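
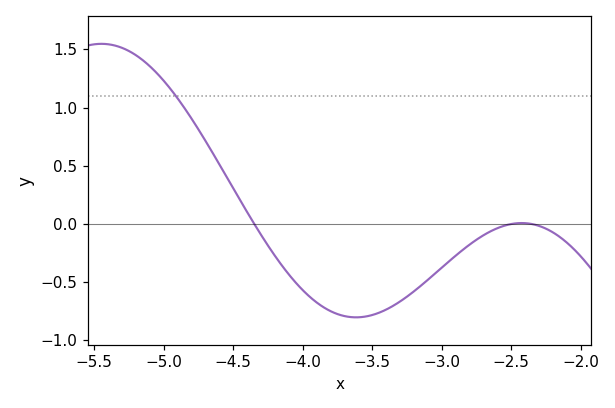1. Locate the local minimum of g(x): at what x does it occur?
-3.62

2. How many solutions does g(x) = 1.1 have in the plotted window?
1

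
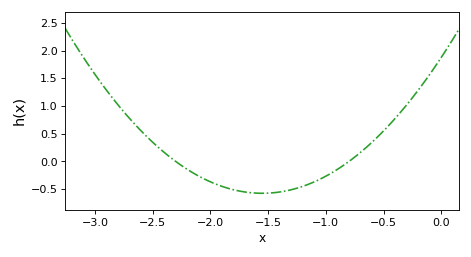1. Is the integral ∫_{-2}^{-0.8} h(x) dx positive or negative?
negative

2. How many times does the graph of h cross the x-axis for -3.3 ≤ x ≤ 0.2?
2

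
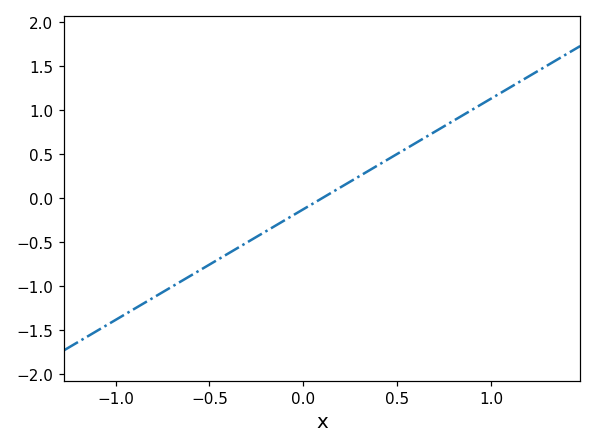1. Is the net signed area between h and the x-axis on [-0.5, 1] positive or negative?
positive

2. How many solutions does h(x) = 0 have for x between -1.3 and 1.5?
1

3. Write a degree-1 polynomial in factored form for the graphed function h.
y = 1.26(x - 0.1)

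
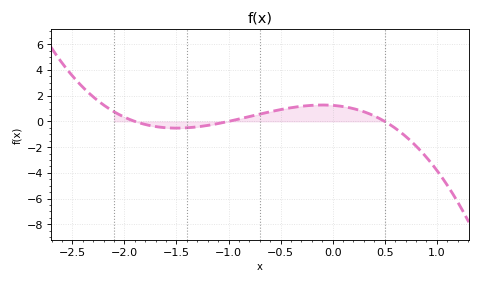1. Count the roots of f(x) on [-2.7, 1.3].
3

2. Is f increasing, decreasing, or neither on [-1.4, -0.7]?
increasing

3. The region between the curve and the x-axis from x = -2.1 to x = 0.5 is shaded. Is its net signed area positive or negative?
positive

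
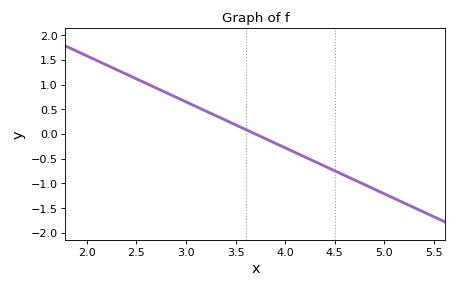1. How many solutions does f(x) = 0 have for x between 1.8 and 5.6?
1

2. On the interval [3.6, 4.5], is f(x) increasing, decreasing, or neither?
decreasing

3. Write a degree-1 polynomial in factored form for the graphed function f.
y = -0.93(x - 3.7)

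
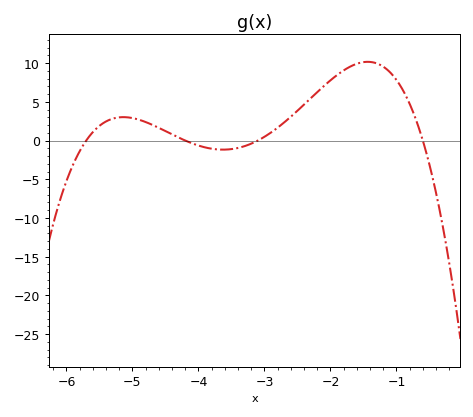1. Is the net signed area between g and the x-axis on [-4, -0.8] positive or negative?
positive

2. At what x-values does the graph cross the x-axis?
-5.7, -4.2, -3.1, -0.6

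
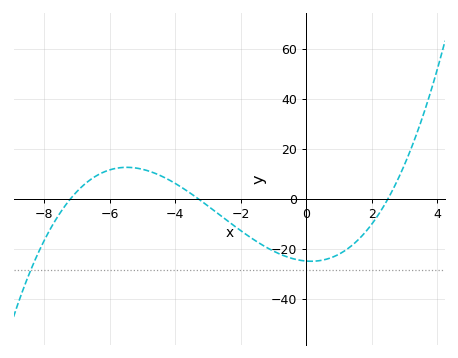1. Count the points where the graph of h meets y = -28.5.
1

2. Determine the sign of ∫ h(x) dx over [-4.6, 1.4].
negative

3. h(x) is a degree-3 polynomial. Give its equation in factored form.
y = 0.42(x + 7.2)(x + 3.3)(x - 2.5)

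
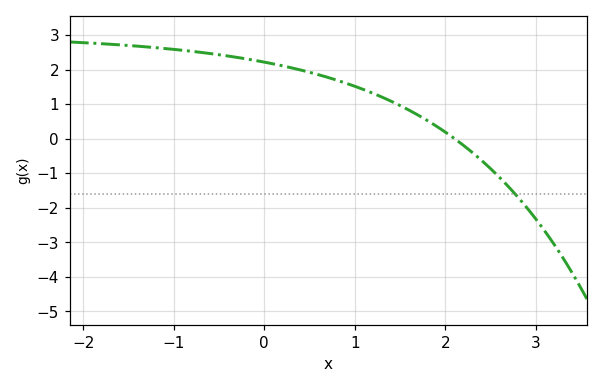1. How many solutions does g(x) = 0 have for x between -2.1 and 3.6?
1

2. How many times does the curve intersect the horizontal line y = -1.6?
1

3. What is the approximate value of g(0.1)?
2.17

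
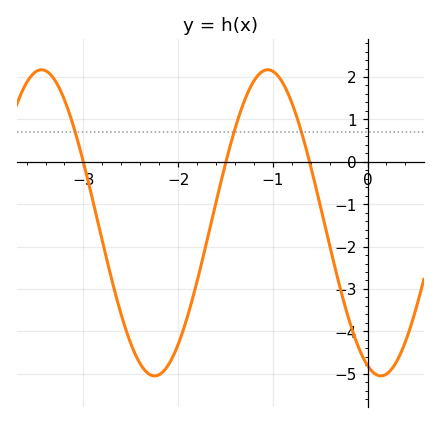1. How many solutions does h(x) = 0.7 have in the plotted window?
3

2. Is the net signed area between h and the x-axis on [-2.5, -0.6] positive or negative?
negative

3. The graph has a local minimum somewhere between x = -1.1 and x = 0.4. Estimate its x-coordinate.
0.1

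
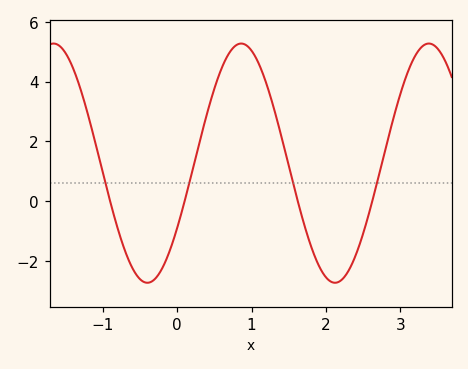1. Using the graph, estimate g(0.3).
1.97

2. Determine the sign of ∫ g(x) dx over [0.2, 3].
positive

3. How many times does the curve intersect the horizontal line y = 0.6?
4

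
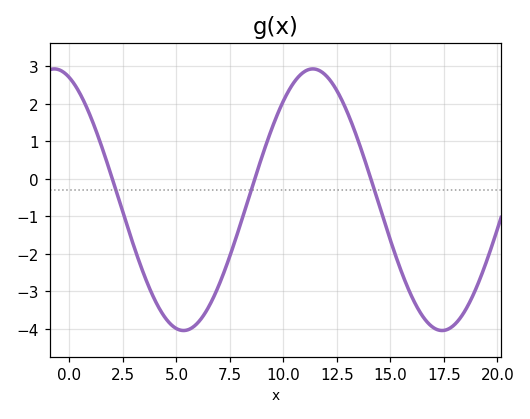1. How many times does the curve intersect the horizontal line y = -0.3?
3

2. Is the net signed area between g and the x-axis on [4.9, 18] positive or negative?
negative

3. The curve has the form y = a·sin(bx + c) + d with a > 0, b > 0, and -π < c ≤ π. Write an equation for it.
y = 3.49sin(0.52x + 1.9) - 0.56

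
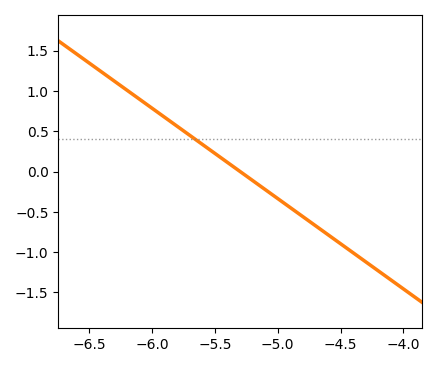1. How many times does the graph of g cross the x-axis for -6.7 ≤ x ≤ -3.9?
1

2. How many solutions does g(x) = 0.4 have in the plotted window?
1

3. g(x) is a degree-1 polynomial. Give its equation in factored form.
y = -1.12(x + 5.3)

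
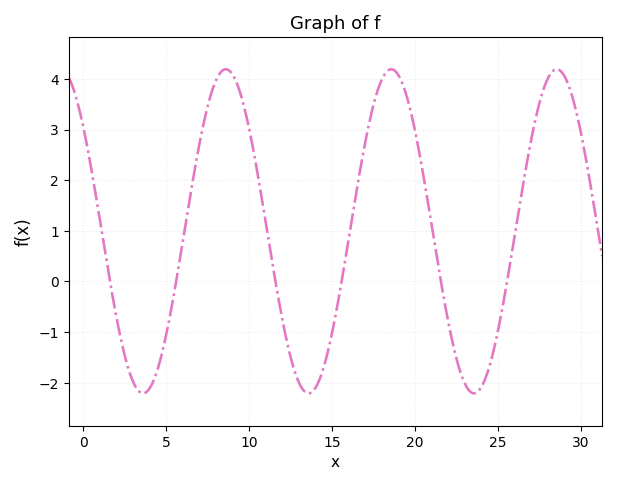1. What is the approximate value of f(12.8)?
-1.82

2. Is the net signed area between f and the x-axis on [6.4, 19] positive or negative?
positive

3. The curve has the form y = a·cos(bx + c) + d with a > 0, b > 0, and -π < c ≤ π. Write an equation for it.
y = 3.2cos(0.63x + 0.862) + 0.99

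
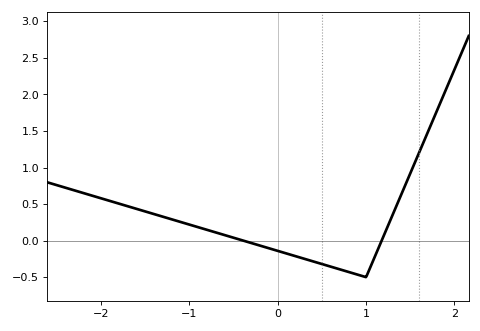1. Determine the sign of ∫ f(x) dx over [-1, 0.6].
negative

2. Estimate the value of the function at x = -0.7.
0.1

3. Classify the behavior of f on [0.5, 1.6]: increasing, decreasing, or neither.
neither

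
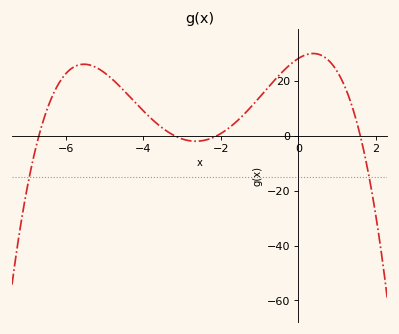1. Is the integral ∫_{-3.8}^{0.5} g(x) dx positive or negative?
positive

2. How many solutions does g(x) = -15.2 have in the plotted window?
2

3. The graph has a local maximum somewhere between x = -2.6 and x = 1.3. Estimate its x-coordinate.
0.4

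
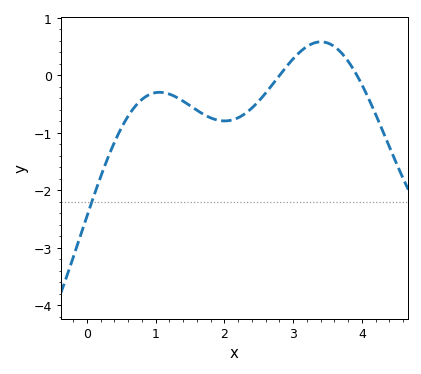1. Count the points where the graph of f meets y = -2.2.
1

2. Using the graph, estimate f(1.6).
-0.612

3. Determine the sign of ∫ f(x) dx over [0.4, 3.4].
negative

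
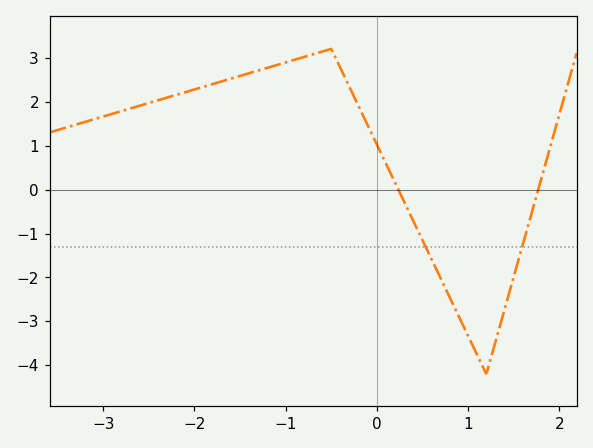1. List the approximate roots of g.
0.235, 1.77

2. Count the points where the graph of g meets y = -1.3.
2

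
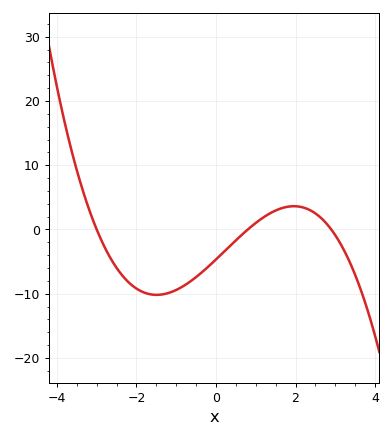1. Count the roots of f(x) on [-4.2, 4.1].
3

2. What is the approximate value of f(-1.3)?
-10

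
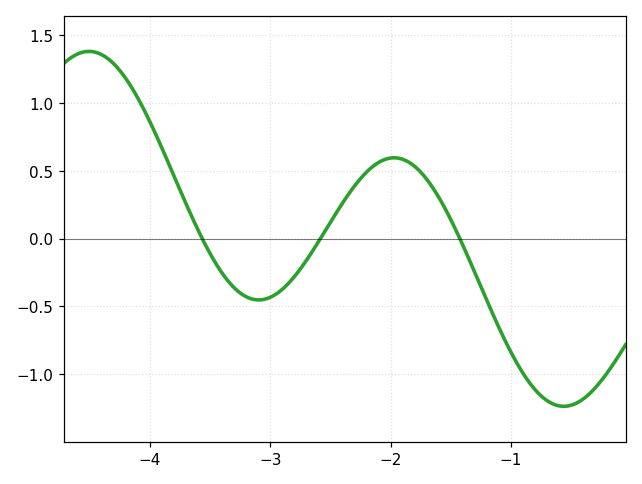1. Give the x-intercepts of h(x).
-3.56, -2.58, -1.42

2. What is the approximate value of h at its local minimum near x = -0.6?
-1.24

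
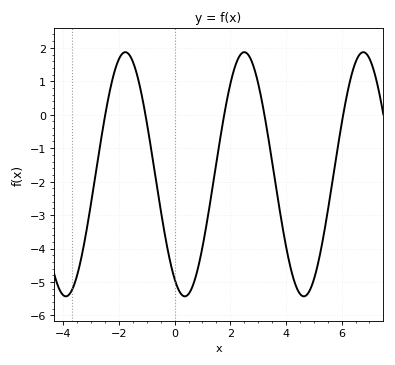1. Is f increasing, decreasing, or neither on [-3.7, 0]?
neither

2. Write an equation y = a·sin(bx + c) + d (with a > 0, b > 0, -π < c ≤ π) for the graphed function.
y = 3.65sin(1.5x - 2.1) - 1.78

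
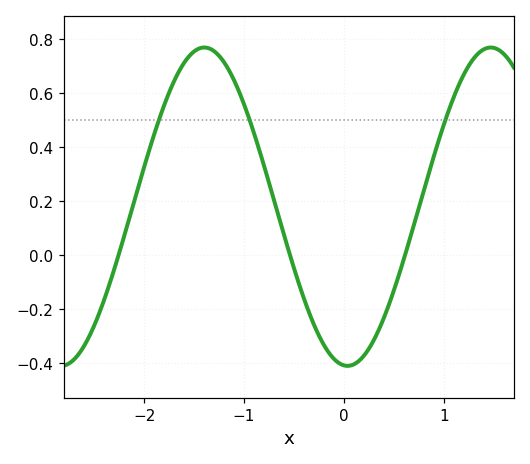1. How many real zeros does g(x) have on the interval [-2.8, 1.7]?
3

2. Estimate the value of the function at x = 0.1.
-0.404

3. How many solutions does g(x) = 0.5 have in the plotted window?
3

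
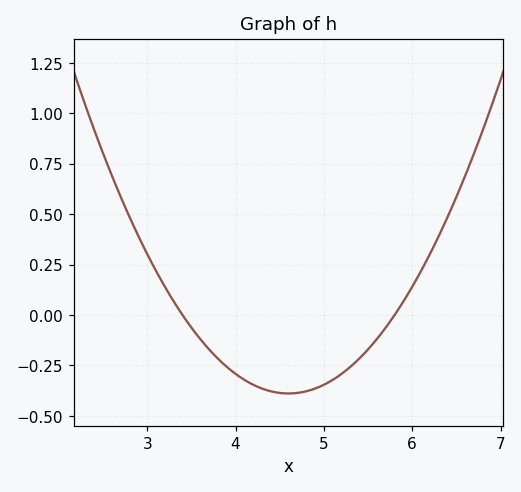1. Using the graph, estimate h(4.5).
-0.386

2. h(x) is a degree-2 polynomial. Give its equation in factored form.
y = 0.27(x - 3.4)(x - 5.8)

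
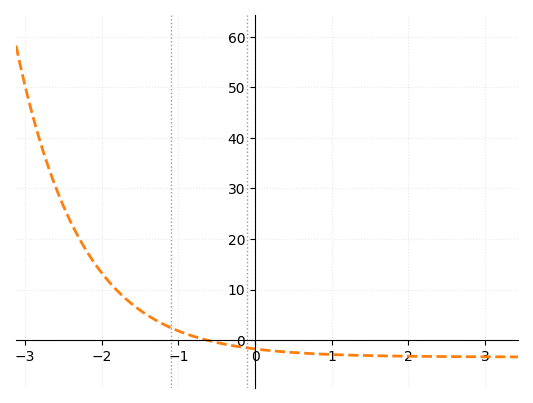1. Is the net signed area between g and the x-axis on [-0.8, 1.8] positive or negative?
negative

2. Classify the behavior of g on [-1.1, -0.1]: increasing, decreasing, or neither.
decreasing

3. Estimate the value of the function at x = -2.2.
17.6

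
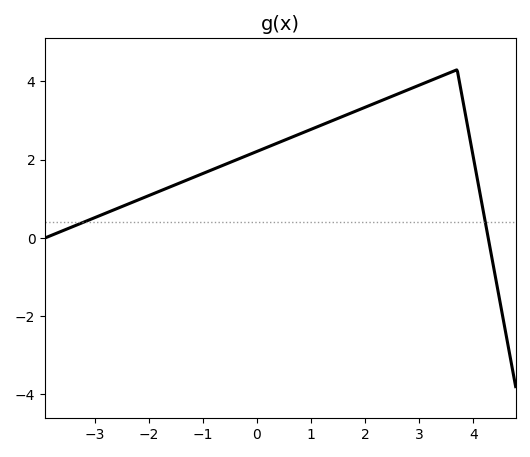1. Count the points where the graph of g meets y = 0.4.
2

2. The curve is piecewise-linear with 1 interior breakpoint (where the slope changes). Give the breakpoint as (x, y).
(3.7, 4.3)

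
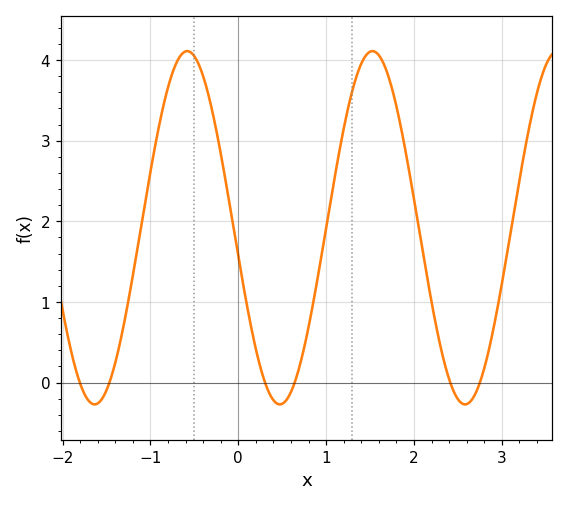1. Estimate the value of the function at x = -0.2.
2.84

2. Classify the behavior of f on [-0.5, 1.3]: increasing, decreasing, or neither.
neither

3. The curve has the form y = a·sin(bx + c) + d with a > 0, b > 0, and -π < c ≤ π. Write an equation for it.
y = 2.19sin(2.98x - 2.98) + 1.92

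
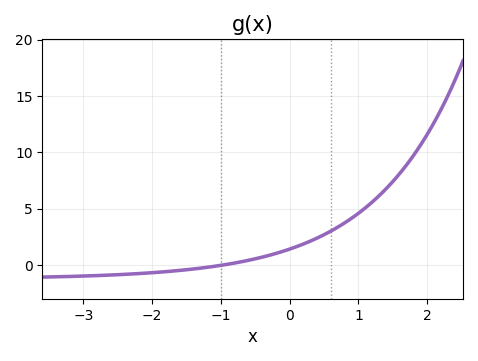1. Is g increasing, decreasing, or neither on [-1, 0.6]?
increasing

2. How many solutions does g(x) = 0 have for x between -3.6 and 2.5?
1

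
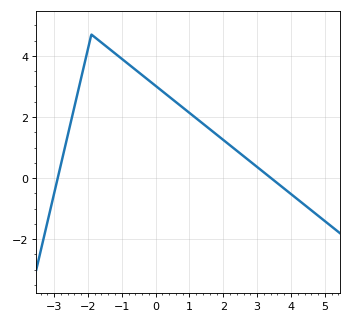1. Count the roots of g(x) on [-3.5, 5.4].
2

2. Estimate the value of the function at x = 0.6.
2.4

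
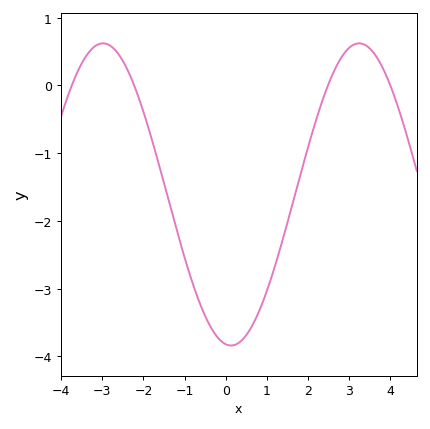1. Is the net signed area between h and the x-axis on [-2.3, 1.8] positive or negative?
negative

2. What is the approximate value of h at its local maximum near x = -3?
0.62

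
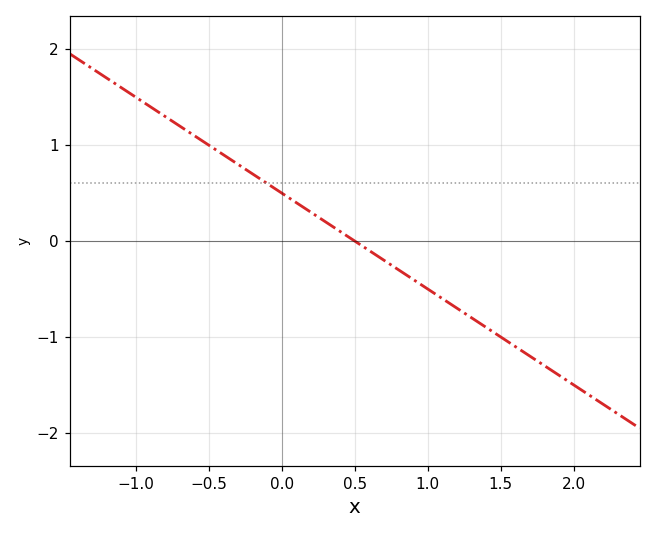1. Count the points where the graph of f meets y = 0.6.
1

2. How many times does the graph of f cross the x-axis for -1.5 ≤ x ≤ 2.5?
1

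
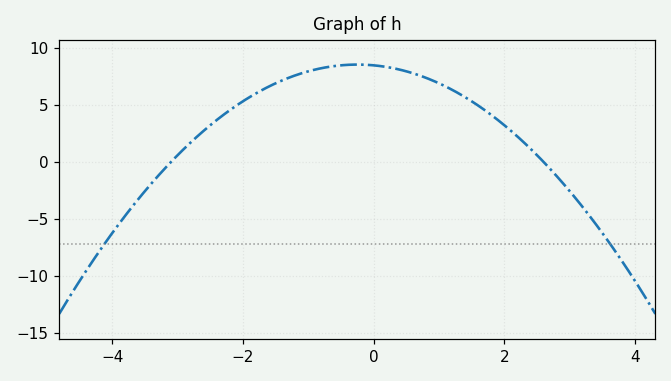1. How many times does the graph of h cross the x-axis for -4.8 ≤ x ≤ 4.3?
2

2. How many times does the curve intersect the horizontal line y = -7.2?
2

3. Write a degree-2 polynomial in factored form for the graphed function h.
y = -1.05(x + 3.1)(x - 2.6)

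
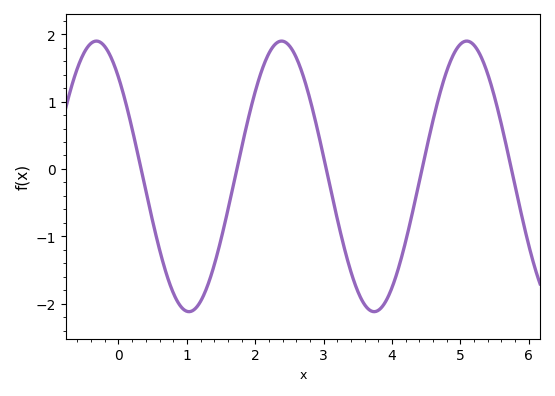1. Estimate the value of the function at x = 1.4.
-1.43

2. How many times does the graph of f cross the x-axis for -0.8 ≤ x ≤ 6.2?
5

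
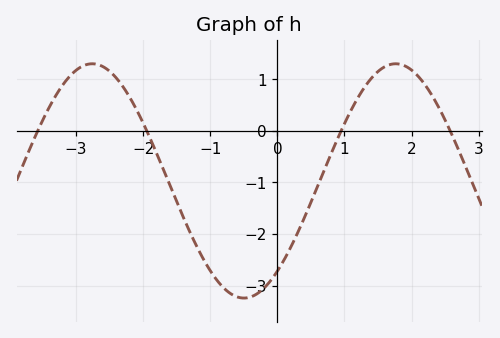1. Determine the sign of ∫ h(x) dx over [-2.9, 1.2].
negative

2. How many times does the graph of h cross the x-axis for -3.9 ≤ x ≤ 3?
4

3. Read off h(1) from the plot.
0.1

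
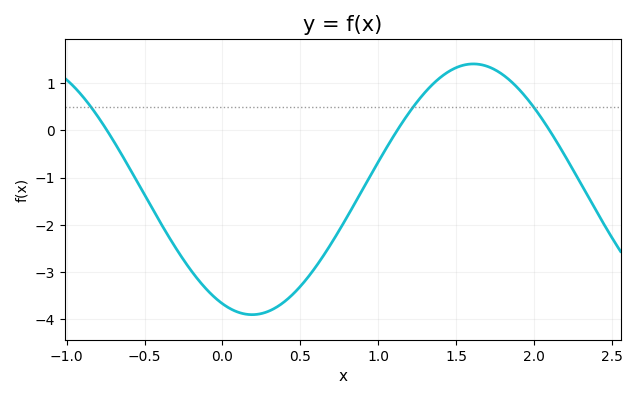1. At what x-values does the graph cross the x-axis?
-0.742, 1.12, 2.1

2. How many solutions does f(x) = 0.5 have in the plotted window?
3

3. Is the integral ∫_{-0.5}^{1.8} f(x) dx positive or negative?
negative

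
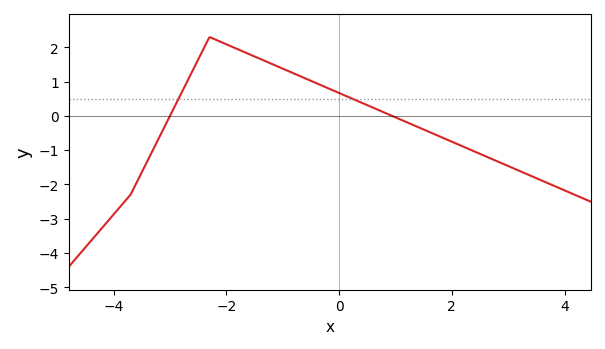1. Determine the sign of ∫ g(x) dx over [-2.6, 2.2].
positive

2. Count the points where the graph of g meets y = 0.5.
2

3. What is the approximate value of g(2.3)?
-1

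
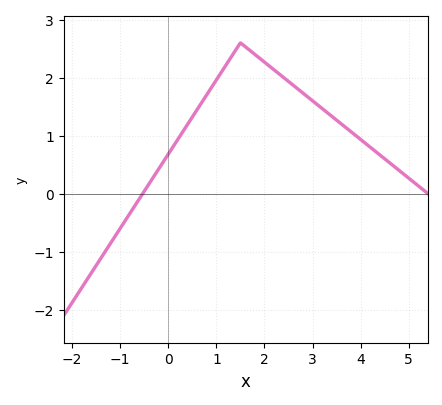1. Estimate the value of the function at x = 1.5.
2.6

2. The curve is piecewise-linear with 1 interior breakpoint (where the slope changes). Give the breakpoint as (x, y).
(1.5, 2.6)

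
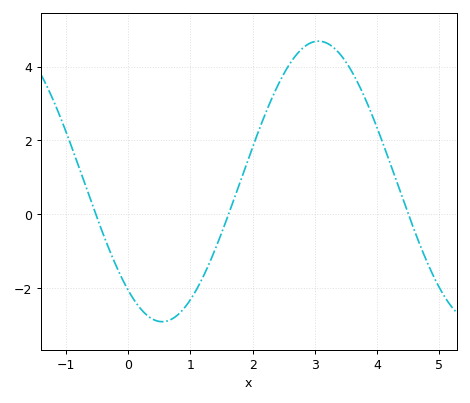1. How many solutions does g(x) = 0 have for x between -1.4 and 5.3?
3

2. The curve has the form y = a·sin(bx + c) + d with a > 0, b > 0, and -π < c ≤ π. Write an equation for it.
y = 3.8sin(1.25x - 2.25) + 0.89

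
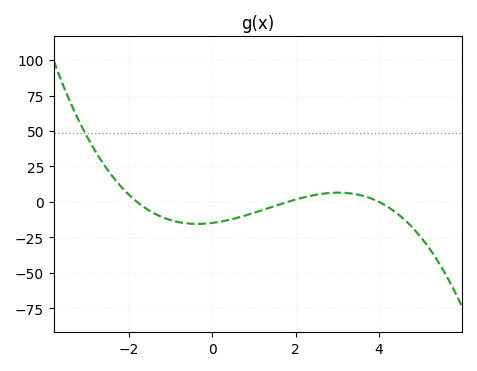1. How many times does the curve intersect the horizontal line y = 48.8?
1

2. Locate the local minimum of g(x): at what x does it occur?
-0.359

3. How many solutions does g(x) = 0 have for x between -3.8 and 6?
3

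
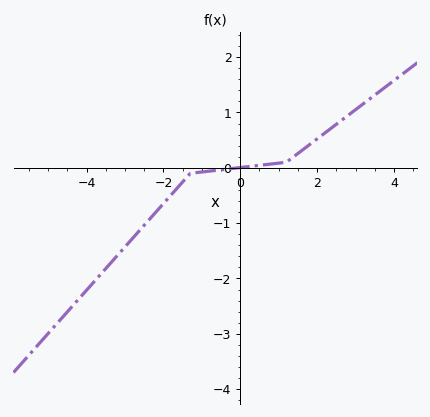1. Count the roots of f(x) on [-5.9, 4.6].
1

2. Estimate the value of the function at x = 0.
0.004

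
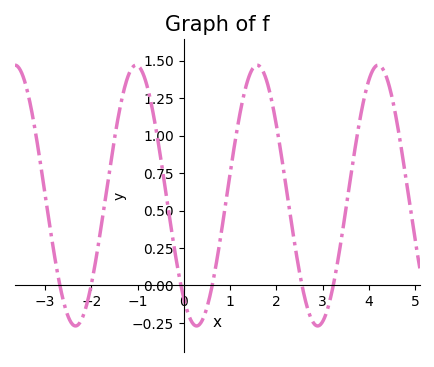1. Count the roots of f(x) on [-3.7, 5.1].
6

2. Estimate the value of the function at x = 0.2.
-0.256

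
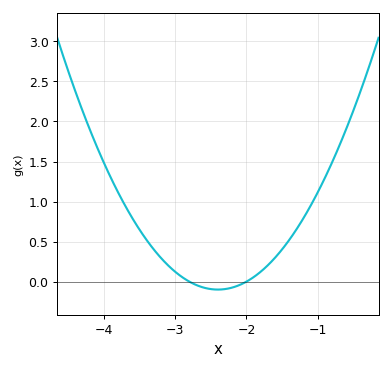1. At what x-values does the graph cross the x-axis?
-2.8, -2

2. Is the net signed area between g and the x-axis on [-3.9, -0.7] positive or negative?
positive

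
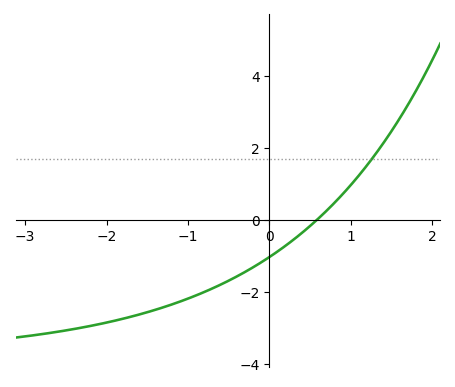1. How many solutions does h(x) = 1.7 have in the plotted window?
1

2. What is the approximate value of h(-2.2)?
-2.96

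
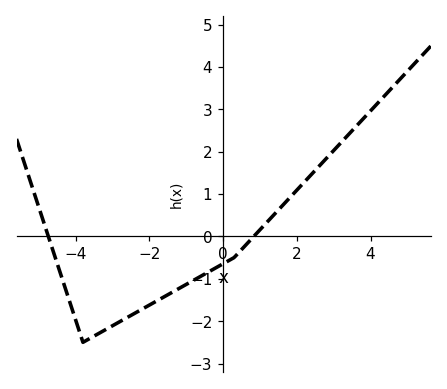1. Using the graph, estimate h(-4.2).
-1.43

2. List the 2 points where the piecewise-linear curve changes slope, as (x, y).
(-3.8, -2.5); (0.3, -0.5)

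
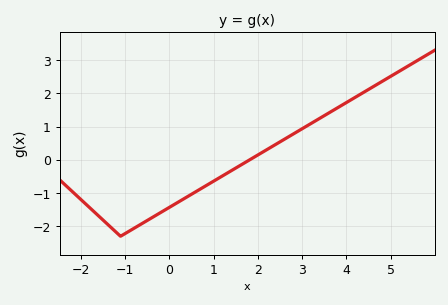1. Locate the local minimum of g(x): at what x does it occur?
-1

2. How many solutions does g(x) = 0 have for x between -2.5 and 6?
1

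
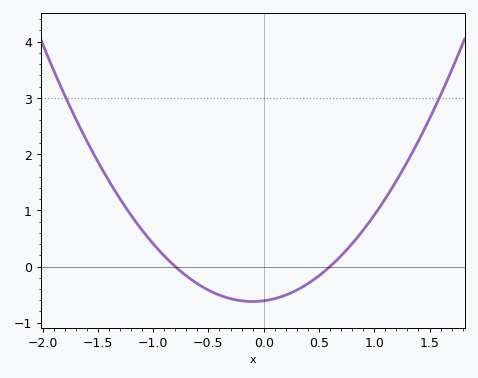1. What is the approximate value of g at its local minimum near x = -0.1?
-0.622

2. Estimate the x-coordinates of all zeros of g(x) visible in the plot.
-0.8, 0.6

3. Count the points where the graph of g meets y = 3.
2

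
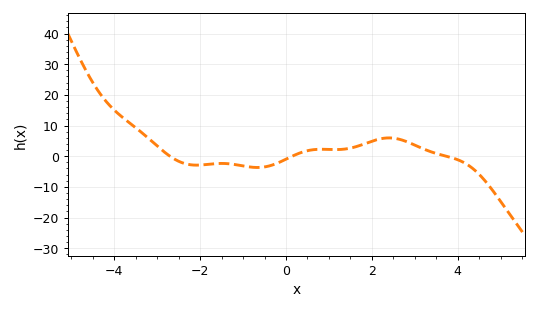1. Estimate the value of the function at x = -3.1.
5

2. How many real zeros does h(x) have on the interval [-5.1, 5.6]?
3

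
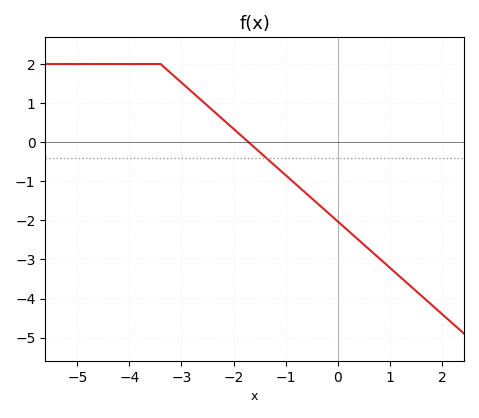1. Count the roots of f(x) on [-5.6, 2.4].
1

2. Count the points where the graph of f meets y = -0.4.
1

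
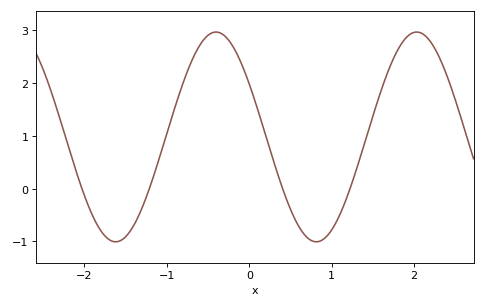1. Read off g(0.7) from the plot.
-0.9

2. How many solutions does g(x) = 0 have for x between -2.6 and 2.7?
4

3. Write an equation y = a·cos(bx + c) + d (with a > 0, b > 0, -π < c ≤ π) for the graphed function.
y = 1.99cos(2.6x + 1) + 0.98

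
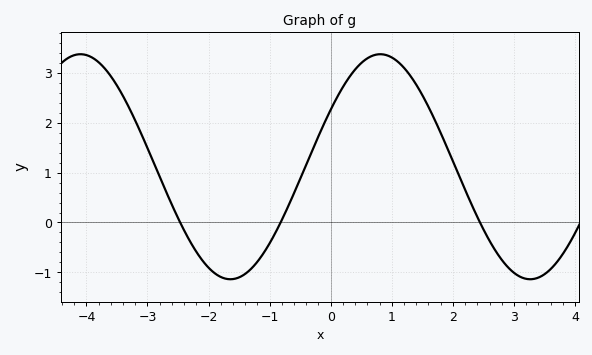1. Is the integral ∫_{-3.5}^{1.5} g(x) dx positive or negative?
positive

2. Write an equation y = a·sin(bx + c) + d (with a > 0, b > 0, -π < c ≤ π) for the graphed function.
y = 2.26sin(1.28x + 0.532) + 1.12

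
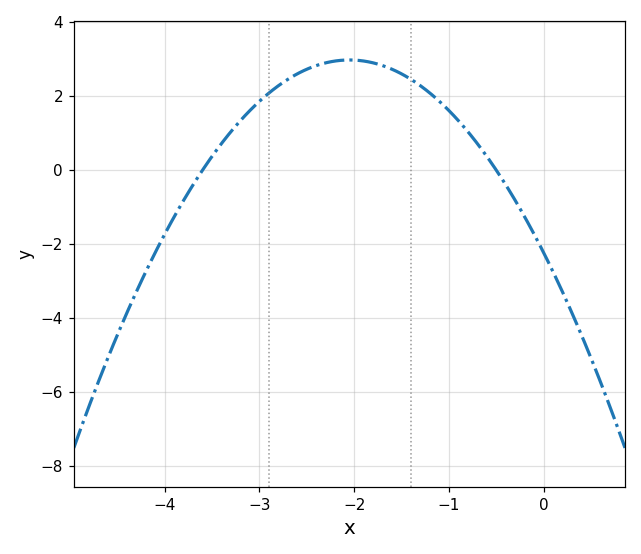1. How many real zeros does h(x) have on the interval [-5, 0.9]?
2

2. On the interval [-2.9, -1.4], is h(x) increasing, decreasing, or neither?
neither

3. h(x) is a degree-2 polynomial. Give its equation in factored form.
y = -1.24(x + 3.6)(x + 0.5)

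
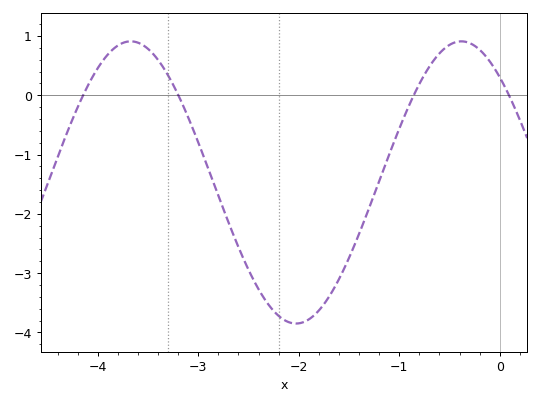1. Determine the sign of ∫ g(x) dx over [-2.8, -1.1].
negative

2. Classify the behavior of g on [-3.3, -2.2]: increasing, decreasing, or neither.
decreasing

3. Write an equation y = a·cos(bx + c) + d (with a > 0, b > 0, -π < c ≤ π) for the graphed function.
y = 2.38cos(1.91x + 0.73) - 1.47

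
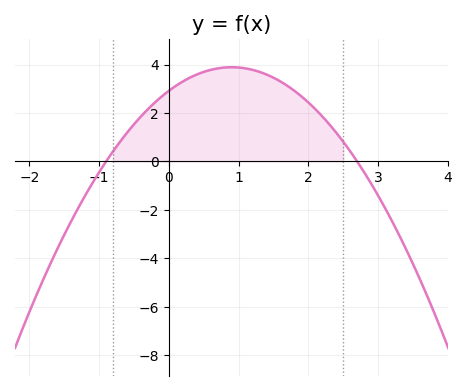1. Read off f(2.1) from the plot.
2.2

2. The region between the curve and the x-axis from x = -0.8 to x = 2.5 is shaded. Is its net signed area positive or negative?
positive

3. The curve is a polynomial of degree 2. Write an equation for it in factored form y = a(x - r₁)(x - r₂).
y = -1.2(x + 0.9)(x - 2.7)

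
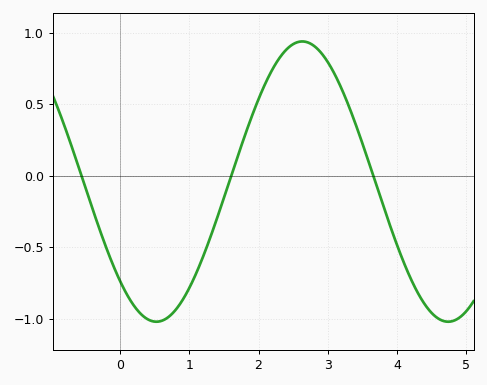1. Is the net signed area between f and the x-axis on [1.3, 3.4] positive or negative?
positive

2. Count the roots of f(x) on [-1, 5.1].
3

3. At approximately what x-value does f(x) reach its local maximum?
2.6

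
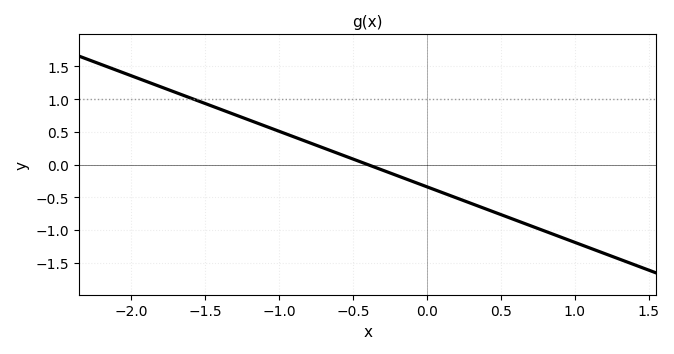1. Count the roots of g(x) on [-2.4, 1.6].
1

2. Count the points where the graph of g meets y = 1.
1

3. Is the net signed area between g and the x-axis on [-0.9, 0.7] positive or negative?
negative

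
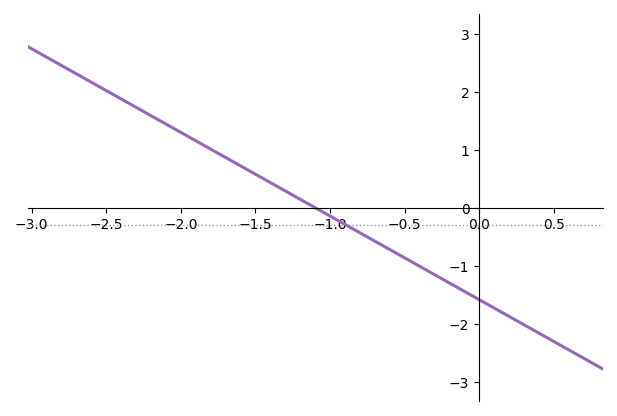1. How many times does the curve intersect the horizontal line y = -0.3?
1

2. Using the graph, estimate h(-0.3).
-1.15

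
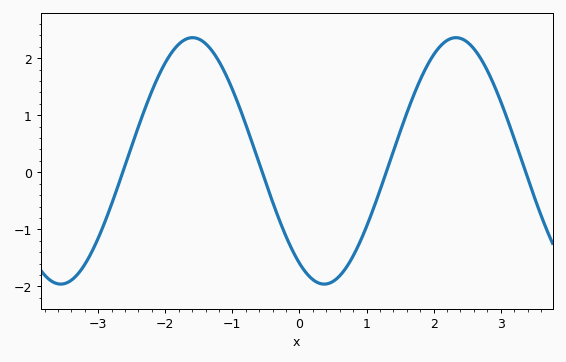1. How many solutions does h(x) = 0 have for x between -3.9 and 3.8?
4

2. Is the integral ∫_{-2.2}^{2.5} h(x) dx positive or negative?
positive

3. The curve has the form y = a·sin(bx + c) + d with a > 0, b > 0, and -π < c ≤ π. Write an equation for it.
y = 2.16sin(1.6x - 2.2) + 0.2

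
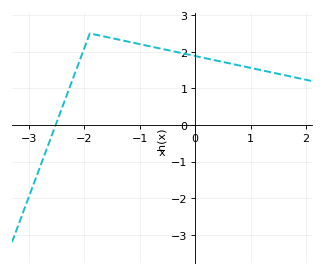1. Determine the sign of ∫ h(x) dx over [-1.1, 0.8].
positive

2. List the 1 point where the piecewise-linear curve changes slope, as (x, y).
(-1.9, 2.5)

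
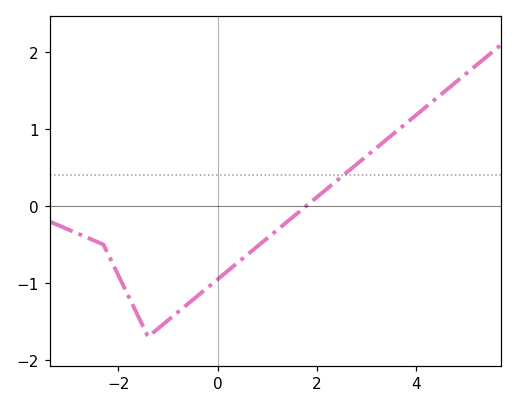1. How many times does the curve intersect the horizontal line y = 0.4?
1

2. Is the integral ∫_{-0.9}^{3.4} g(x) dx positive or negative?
negative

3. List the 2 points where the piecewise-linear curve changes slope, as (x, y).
(-2.3, -0.5); (-1.4, -1.7)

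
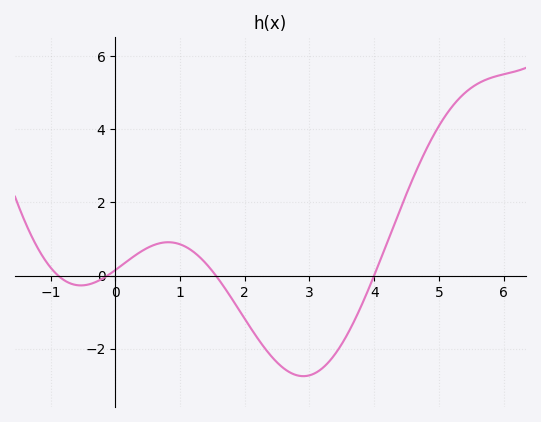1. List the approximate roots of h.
-0.883, -0.12, 1.55, 4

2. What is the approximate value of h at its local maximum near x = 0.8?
0.912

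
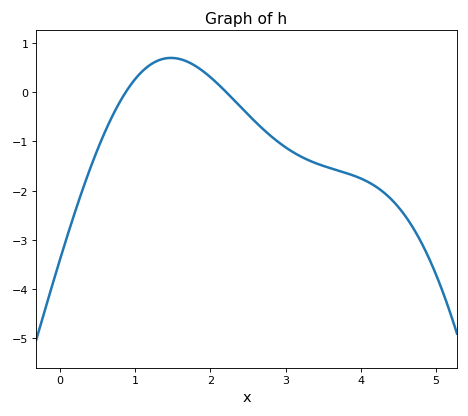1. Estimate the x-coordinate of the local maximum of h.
1.5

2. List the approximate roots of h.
0.9, 2.2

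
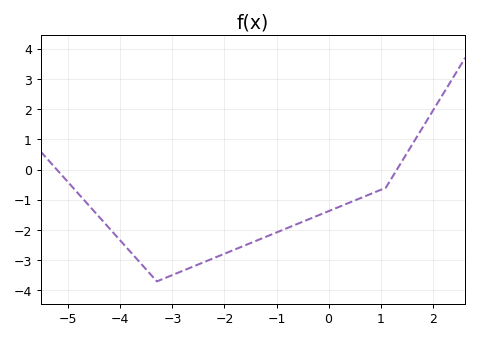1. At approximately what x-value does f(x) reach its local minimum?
-3.3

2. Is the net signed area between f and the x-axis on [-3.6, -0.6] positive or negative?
negative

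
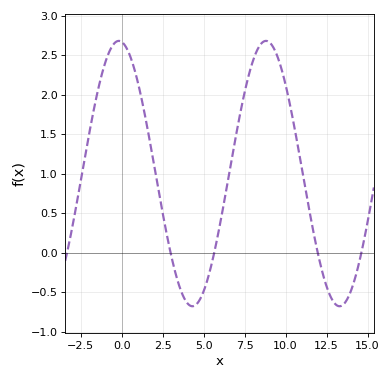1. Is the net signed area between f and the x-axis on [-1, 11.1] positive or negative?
positive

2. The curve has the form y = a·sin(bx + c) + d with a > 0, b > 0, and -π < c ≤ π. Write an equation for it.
y = 1.68sin(0.7x + 1.7) + 1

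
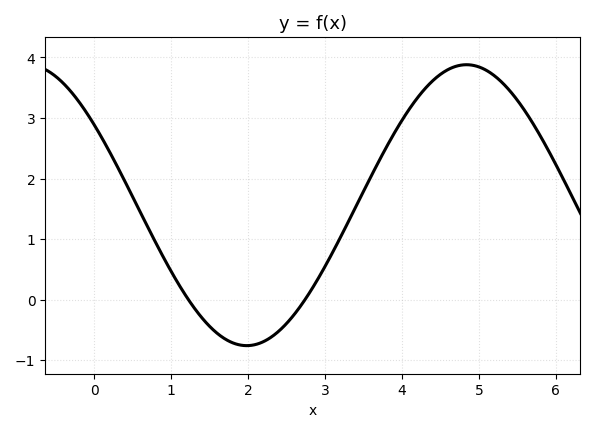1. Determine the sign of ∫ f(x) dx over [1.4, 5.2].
positive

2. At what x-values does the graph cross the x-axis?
1.22, 2.74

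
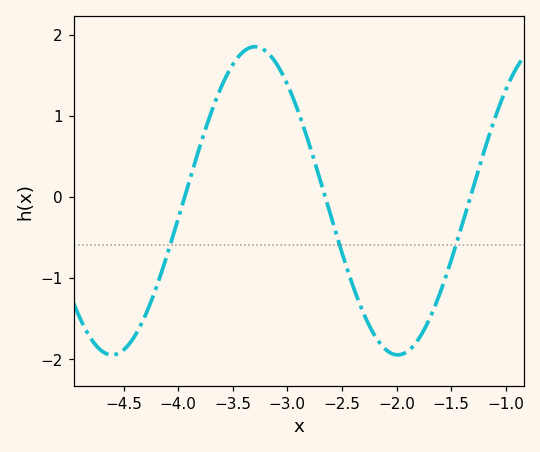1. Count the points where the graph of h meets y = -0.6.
3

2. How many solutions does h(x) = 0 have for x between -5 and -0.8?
3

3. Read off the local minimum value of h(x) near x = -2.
-1.9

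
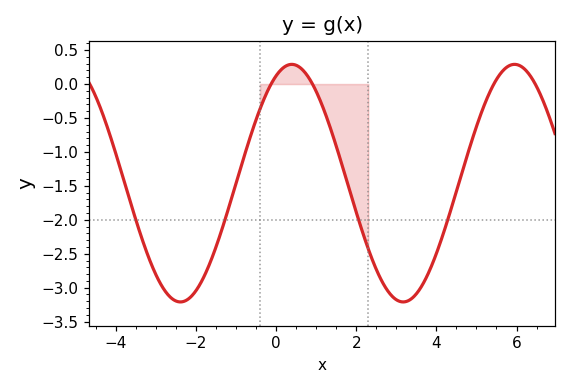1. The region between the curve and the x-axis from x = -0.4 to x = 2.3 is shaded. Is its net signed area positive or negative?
negative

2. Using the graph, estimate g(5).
-0.627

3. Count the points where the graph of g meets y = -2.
4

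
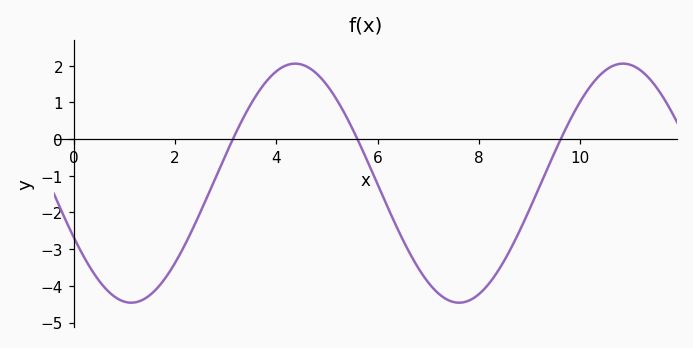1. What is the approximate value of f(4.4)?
2.06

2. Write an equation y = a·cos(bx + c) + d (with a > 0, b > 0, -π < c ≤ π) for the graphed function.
y = 3.26cos(0.97x + 2.04) - 1.2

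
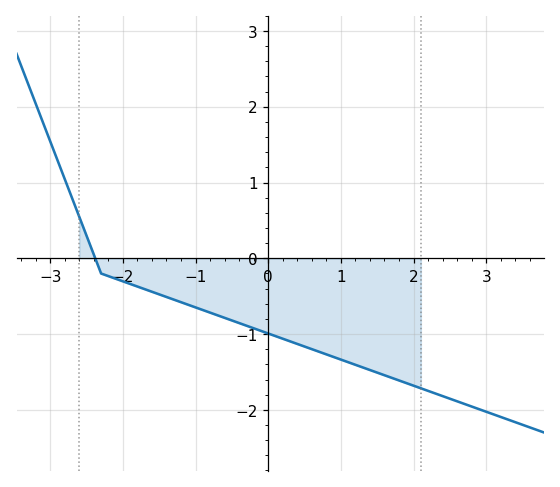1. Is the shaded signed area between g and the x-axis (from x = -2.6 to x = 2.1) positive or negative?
negative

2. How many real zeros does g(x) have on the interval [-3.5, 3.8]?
1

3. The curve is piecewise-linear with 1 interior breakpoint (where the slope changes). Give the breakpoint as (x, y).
(-2.3, -0.2)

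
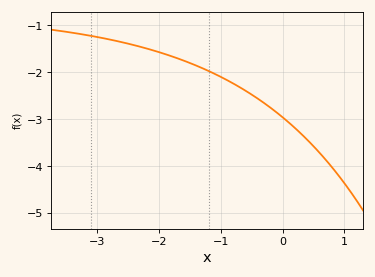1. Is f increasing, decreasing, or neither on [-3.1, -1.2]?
decreasing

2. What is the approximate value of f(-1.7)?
-1.71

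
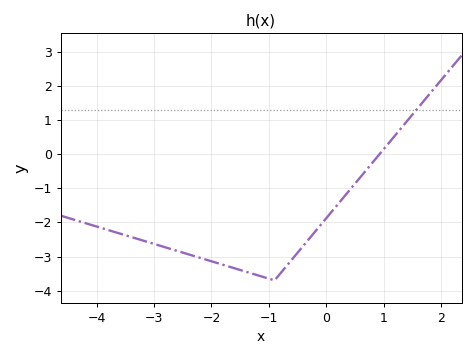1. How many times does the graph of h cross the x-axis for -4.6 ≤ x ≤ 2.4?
1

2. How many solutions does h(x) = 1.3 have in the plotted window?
1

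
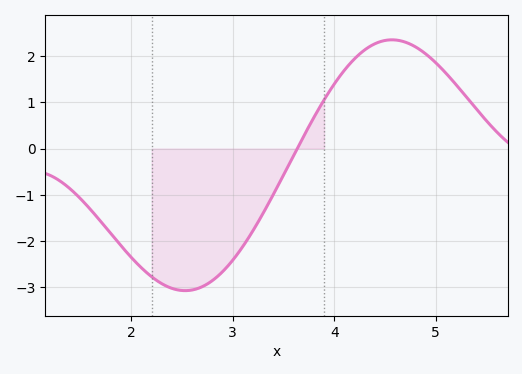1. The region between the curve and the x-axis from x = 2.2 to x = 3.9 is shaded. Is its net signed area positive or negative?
negative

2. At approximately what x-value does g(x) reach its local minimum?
2.5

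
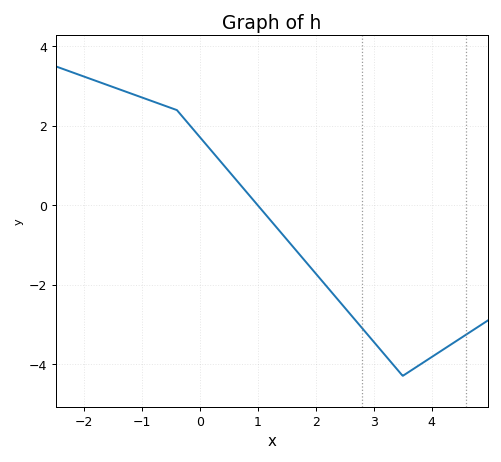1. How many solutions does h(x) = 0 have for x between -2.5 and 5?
1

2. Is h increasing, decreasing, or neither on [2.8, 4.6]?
neither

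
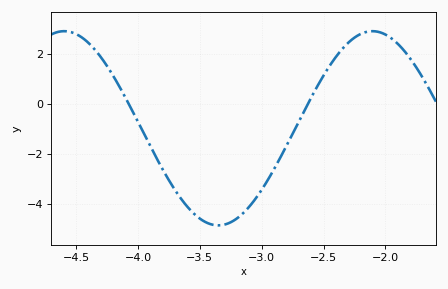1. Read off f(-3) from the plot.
-3.4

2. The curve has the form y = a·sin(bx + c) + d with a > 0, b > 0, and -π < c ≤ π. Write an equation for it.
y = 3.89sin(2.5x + 0.59) - 0.97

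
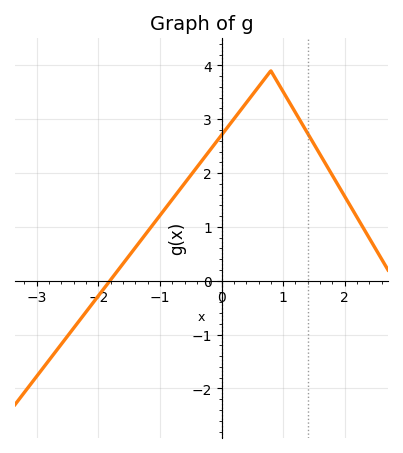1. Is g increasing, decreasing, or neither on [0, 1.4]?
neither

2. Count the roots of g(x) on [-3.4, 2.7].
1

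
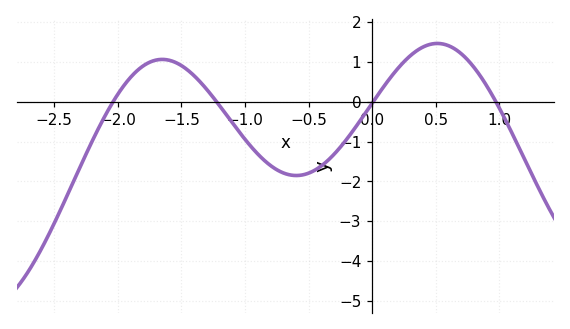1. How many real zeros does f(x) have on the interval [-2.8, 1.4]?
4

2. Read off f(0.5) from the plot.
1.5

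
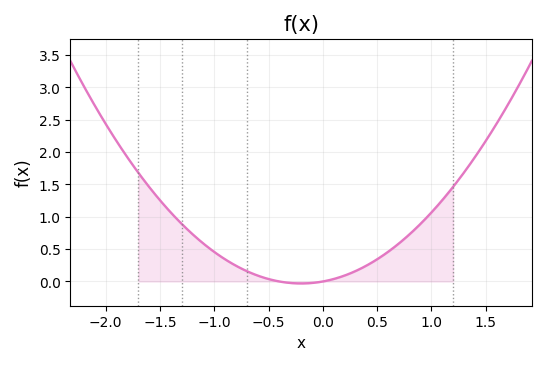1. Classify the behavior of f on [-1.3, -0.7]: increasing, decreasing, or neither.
decreasing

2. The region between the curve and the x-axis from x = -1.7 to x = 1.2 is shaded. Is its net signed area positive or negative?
positive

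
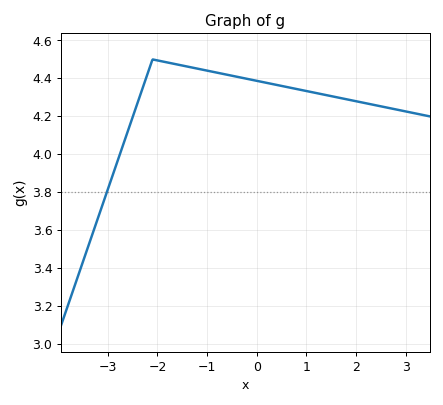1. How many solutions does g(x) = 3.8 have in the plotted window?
1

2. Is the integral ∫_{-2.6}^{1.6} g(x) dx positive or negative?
positive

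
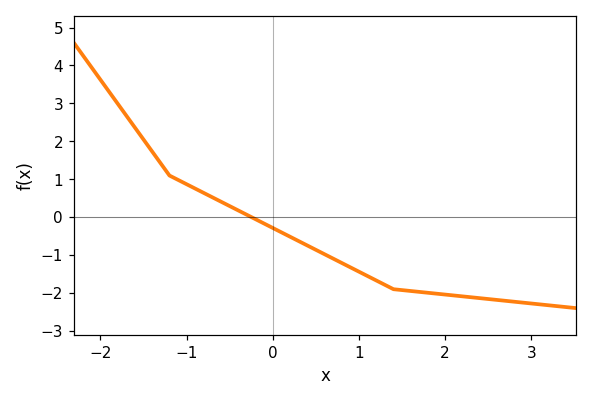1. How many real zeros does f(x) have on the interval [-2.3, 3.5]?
1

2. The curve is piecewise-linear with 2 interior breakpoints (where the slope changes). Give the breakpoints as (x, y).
(-1.2, 1.1); (1.4, -1.9)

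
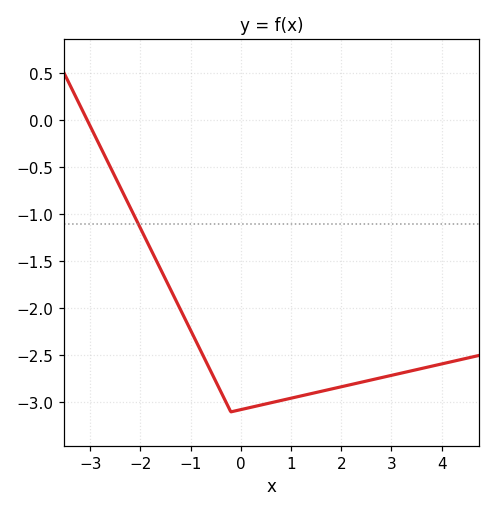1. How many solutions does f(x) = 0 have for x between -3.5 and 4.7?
1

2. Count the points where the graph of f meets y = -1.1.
1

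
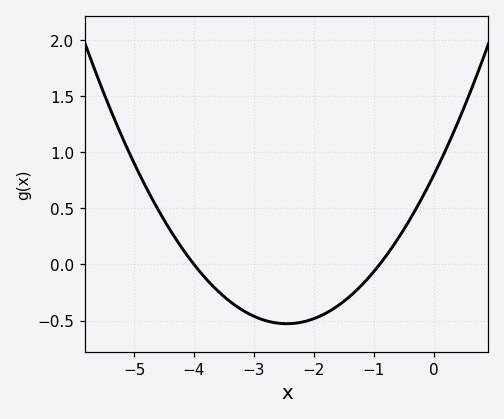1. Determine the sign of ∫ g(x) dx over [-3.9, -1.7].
negative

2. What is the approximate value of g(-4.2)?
0.145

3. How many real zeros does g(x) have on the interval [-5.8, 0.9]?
2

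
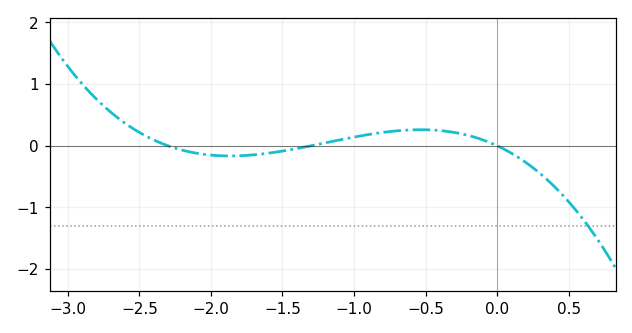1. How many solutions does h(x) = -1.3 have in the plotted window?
1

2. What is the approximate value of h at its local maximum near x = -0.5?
0.25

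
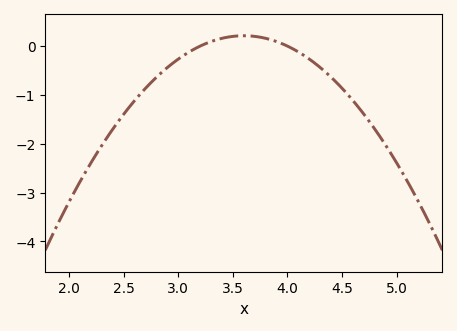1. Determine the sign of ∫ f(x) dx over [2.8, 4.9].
negative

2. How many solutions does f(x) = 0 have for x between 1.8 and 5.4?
2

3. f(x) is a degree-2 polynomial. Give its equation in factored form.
y = -1.33(x - 3.2)(x - 4)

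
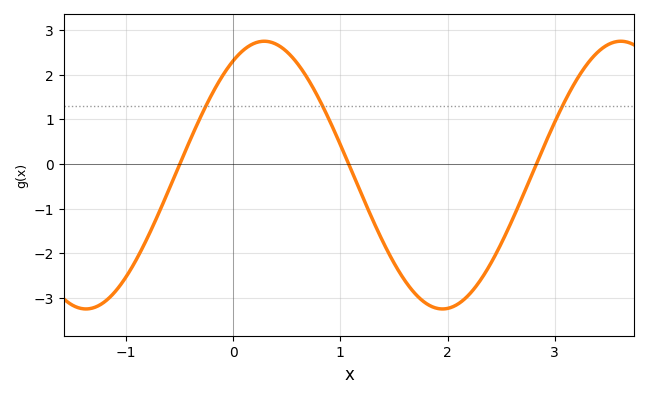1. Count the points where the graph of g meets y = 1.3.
3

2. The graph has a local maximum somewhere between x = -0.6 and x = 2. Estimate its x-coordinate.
0.3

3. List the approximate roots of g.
-0.5, 1.1, 2.8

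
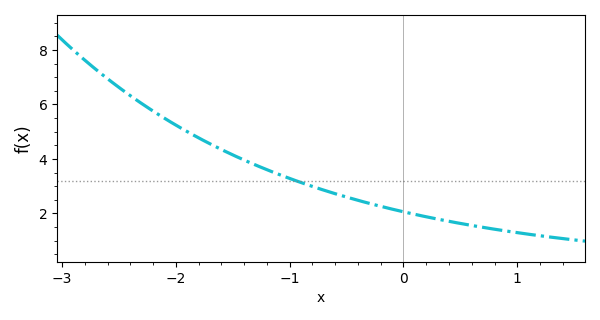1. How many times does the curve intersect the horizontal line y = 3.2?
1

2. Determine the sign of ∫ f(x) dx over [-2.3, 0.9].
positive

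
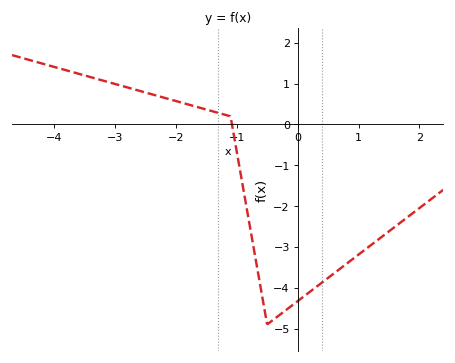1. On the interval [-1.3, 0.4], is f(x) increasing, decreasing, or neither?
neither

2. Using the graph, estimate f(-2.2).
0.66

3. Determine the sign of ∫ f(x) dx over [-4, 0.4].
negative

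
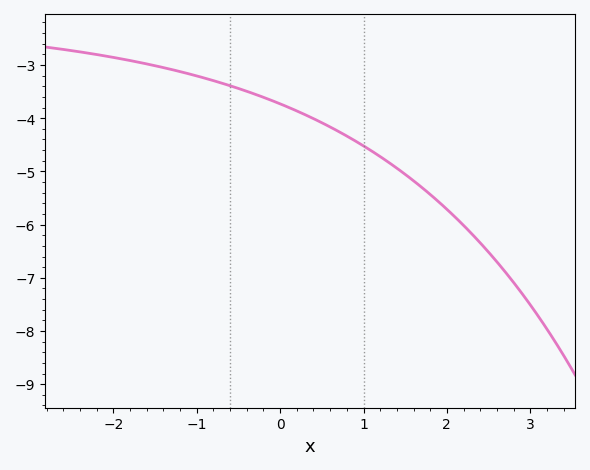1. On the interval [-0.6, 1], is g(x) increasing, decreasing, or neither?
decreasing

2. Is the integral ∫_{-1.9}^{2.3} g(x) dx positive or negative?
negative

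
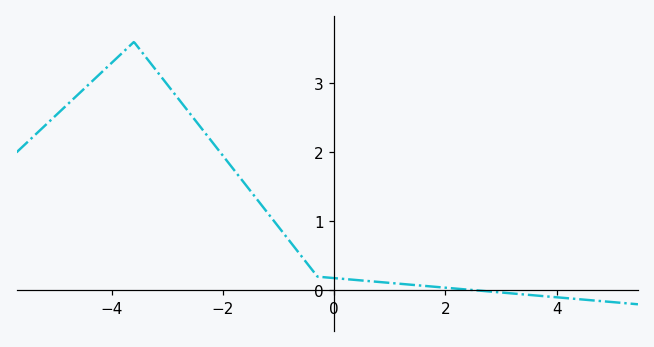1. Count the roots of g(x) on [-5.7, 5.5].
1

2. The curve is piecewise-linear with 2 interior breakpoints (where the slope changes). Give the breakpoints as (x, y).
(-3.6, 3.6); (-0.3, 0.2)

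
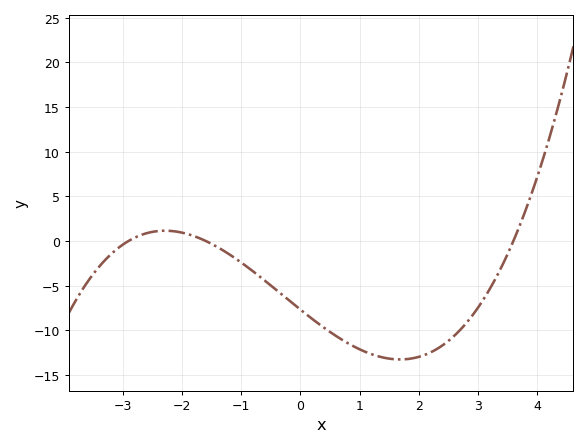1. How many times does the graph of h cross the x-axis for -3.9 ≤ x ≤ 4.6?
3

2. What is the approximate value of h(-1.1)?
-2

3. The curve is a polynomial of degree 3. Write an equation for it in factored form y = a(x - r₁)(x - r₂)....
y = 0.46(x + 2.9)(x + 1.6)(x - 3.6)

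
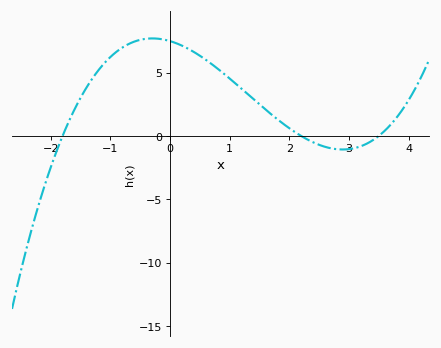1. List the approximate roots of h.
-1.8, 2.2, 3.5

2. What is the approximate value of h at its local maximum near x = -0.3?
7.7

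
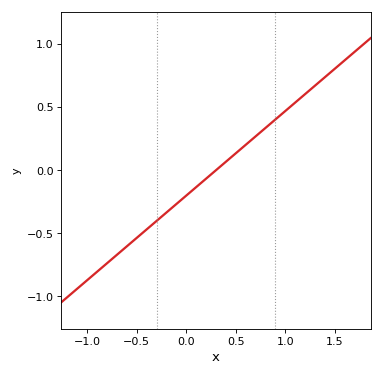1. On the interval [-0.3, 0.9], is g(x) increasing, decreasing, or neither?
increasing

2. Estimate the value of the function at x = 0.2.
-0.067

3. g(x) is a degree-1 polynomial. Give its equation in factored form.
y = 0.67(x - 0.3)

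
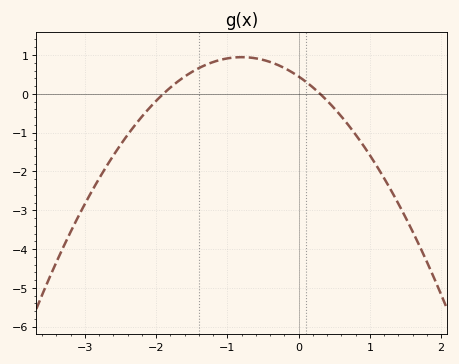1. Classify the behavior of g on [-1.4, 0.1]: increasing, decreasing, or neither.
neither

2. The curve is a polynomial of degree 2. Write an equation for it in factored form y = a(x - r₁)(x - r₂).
y = -0.78(x + 1.9)(x - 0.3)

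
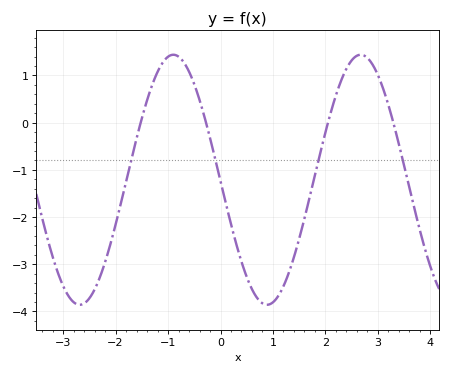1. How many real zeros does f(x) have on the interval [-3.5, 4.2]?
4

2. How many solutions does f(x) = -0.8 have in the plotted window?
4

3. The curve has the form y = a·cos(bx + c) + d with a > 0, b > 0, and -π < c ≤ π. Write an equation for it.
y = 2.65cos(1.76x + 1.58) - 1.21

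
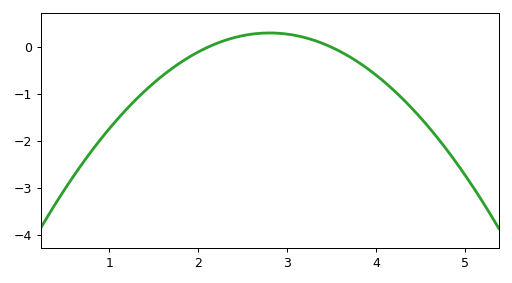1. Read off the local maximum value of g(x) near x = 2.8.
0.3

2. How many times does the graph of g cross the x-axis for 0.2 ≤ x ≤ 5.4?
2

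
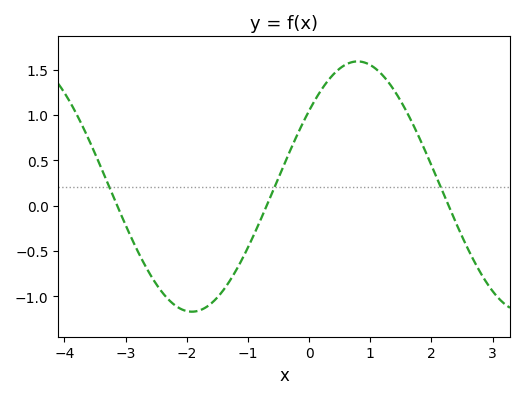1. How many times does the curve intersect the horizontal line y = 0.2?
3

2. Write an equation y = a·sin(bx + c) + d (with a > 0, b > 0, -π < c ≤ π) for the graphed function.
y = 1.38sin(1.16x + 0.652) + 0.21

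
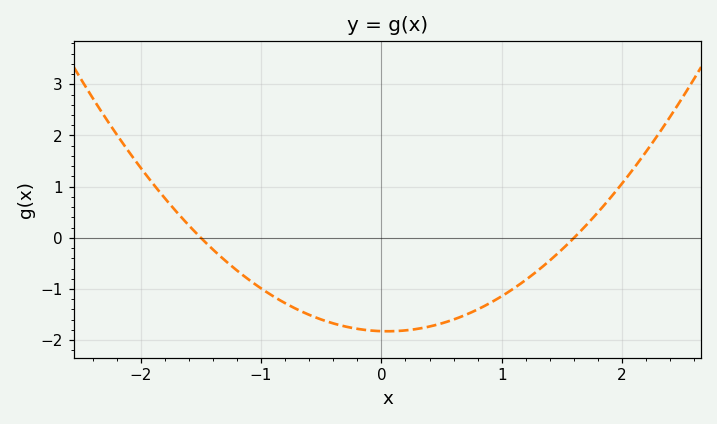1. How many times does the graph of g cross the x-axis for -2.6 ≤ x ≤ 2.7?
2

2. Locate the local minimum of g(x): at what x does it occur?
0.1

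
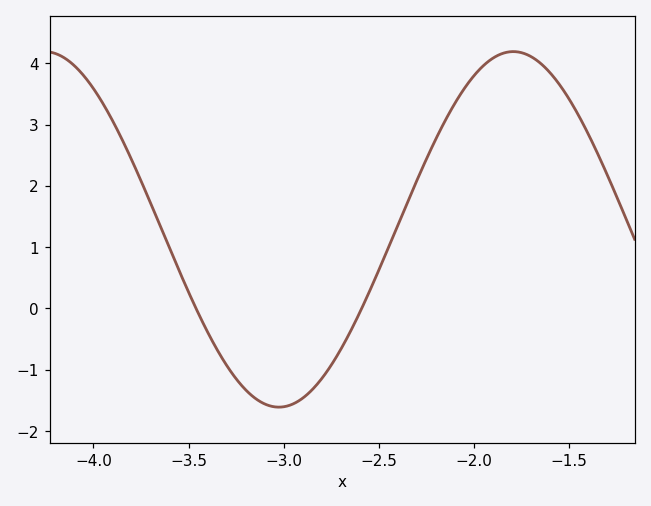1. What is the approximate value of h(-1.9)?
4.1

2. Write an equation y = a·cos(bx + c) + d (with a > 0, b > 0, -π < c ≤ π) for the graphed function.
y = 2.9cos(2.5x - 1.7) + 1.29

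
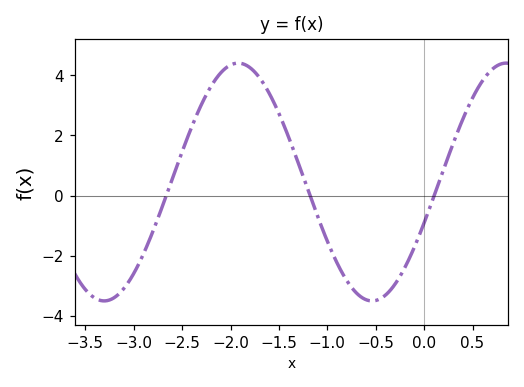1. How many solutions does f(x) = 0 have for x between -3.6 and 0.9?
3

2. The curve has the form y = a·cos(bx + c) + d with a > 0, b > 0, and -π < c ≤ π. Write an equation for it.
y = 3.96cos(2.27x - 1.92) + 0.45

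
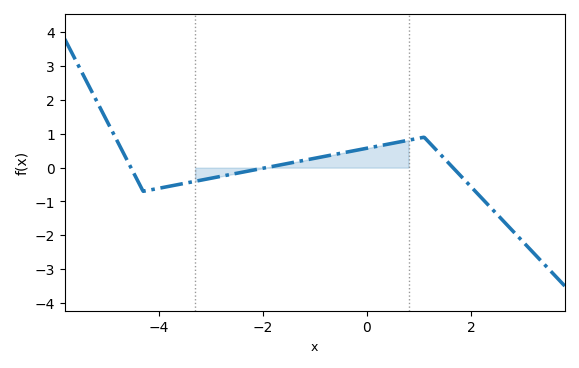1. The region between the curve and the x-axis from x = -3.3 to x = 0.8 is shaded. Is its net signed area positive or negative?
positive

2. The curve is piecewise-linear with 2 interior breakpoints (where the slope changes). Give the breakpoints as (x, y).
(-4.3, -0.7); (1.1, 0.9)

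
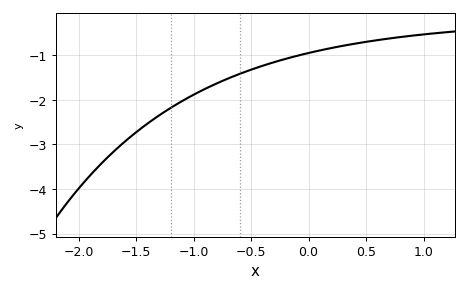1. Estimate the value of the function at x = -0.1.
-1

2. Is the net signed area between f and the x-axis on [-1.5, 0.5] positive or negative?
negative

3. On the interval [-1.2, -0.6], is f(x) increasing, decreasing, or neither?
increasing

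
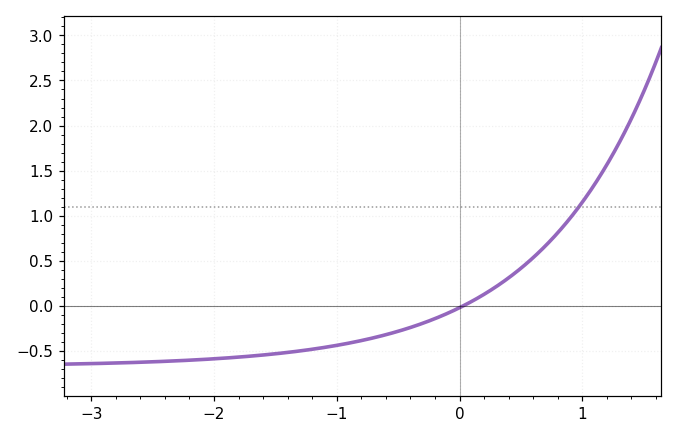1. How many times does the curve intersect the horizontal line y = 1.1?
1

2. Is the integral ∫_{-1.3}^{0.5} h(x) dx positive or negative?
negative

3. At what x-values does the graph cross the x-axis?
0.029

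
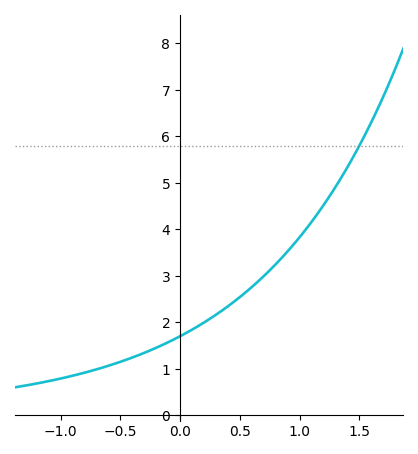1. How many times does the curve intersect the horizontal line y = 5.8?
1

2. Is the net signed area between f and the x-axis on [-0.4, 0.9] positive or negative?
positive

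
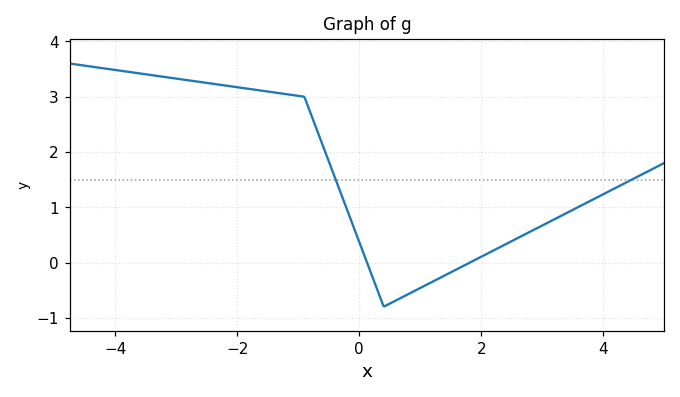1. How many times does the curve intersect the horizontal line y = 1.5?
2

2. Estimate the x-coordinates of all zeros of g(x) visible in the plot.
0.126, 1.81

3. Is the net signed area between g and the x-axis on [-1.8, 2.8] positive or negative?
positive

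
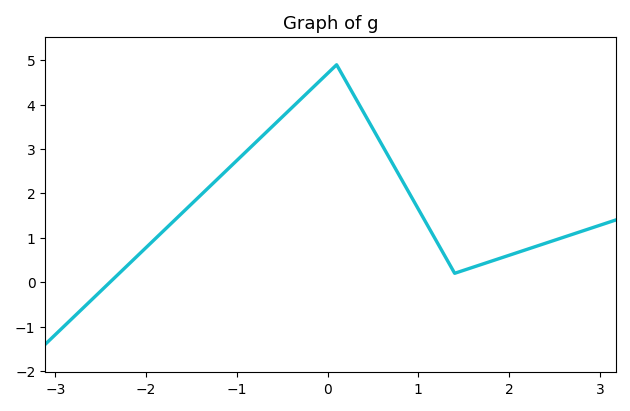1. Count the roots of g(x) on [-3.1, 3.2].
1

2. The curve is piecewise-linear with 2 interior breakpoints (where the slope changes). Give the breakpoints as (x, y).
(0.1, 4.9); (1.4, 0.2)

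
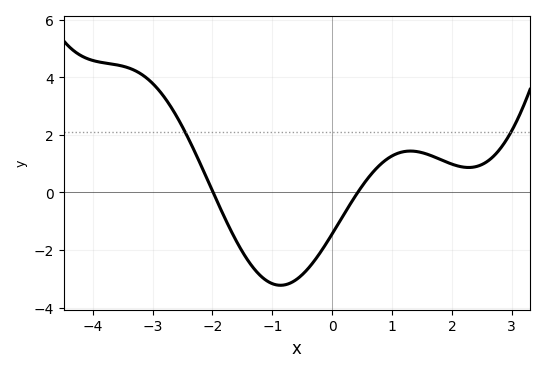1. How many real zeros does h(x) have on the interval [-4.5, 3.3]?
2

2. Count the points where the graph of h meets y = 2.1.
2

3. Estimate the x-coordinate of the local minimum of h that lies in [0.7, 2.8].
2.2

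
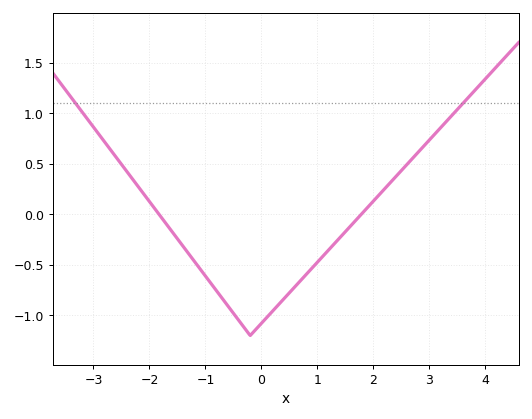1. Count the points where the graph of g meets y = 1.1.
2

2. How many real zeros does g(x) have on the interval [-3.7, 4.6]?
2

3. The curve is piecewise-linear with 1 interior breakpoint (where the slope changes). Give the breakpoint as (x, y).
(-0.2, -1.2)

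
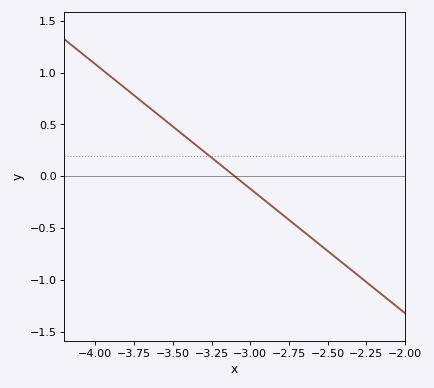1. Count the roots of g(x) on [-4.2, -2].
1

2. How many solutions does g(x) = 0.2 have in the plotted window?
1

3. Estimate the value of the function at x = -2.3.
-0.96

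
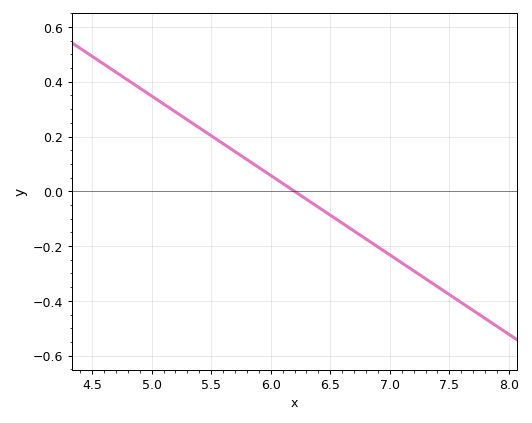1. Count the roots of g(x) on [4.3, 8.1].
1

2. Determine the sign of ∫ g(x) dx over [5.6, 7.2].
negative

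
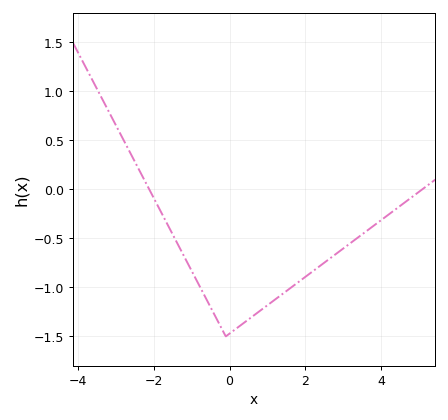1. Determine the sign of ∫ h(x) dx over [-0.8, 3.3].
negative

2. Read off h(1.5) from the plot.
-1.05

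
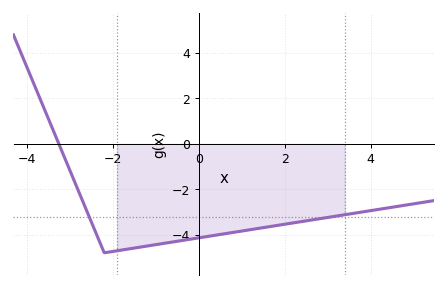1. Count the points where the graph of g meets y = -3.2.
2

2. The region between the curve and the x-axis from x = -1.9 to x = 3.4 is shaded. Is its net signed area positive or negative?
negative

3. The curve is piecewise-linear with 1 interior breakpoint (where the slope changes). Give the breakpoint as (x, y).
(-2.2, -4.8)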